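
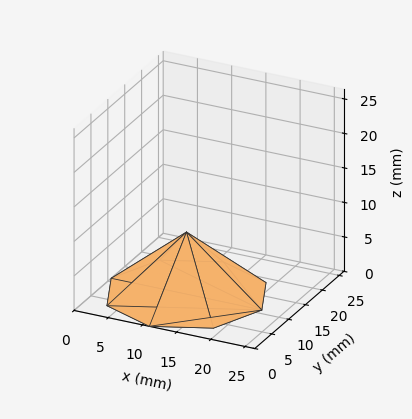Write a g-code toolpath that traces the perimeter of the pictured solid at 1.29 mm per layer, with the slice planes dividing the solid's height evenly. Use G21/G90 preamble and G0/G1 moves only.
Reading the render: the shape is a regular 8-sided pyramid, base circumscribed radius ≈ 11 mm, apex at z ≈ 9 mm (dimensions read to the nearest mm from the axis ticks). For the g-code, the solid's height is divided into equal slices at the stated Δz and each level perimeter traced with G1 moves after a G0 lift.

; perimeter-only toolpath
G21 ; units = mm
G90 ; absolute positioning
G28 ; home
; layer 1
G0 Z1.29
G0 X20.43 Y11.00
G1 X17.67 Y17.67
G1 X11.00 Y20.43
G1 X4.33 Y17.67
G1 X1.57 Y11.00
G1 X4.33 Y4.33
G1 X11.00 Y1.57
G1 X17.67 Y4.33
G1 X20.43 Y11.00
; layer 2
G0 Z2.57
G0 X18.86 Y11.00
G1 X16.56 Y16.56
G1 X11.00 Y18.86
G1 X5.44 Y16.56
G1 X3.14 Y11.00
G1 X5.44 Y5.44
G1 X11.00 Y3.14
G1 X16.56 Y5.44
G1 X18.86 Y11.00
; layer 3
G0 Z3.86
G0 X17.29 Y11.00
G1 X15.45 Y15.45
G1 X11.00 Y17.29
G1 X6.55 Y15.45
G1 X4.71 Y11.00
G1 X6.55 Y6.55
G1 X11.00 Y4.71
G1 X15.45 Y6.55
G1 X17.29 Y11.00
; layer 4
G0 Z5.14
G0 X15.71 Y11.00
G1 X14.33 Y14.33
G1 X11.00 Y15.71
G1 X7.67 Y14.33
G1 X6.29 Y11.00
G1 X7.67 Y7.67
G1 X11.00 Y6.29
G1 X14.33 Y7.67
G1 X15.71 Y11.00
; layer 5
G0 Z6.43
G0 X14.14 Y11.00
G1 X13.22 Y13.22
G1 X11.00 Y14.14
G1 X8.78 Y13.22
G1 X7.86 Y11.00
G1 X8.78 Y8.78
G1 X11.00 Y7.86
G1 X13.22 Y8.78
G1 X14.14 Y11.00
; layer 6
G0 Z7.71
G0 X12.57 Y11.00
G1 X12.11 Y12.11
G1 X11.00 Y12.57
G1 X9.89 Y12.11
G1 X9.43 Y11.00
G1 X9.89 Y9.89
G1 X11.00 Y9.43
G1 X12.11 Y9.89
G1 X12.57 Y11.00
M2 ; end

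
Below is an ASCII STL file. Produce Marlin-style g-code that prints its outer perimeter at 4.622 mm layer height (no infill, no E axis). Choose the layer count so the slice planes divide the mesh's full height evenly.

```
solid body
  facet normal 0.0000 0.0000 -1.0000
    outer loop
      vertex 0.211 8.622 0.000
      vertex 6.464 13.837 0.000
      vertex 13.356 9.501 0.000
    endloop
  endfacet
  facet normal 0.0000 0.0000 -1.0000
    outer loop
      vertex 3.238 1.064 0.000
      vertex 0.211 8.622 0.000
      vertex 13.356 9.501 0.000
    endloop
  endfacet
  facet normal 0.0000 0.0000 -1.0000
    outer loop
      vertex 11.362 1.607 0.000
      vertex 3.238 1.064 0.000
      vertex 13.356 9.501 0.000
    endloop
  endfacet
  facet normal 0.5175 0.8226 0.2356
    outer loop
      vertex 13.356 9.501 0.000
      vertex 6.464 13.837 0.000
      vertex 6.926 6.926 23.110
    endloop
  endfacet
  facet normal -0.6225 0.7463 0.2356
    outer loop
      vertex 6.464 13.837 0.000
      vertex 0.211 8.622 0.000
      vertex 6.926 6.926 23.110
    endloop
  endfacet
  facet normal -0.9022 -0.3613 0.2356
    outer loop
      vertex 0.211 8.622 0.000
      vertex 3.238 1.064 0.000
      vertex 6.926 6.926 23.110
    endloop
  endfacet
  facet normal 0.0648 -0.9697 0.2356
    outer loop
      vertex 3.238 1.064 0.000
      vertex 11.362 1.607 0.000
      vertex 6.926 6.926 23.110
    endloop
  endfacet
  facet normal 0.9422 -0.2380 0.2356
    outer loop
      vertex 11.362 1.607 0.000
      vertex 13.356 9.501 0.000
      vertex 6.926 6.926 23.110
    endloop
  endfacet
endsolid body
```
; perimeter-only toolpath
G21 ; units = mm
G90 ; absolute positioning
G28 ; home
; layer 1
G0 Z4.622
G0 X12.070 Y8.986
G1 X6.556 Y12.455
G1 X1.554 Y8.283
G1 X3.976 Y2.236
G1 X10.475 Y2.671
G1 X12.070 Y8.986
; layer 2
G0 Z9.244
G0 X10.784 Y8.471
G1 X6.649 Y11.073
G1 X2.897 Y7.944
G1 X4.713 Y3.409
G1 X9.588 Y3.735
G1 X10.784 Y8.471
; layer 3
G0 Z13.866
G0 X9.498 Y7.956
G1 X6.741 Y9.690
G1 X4.240 Y7.604
G1 X5.451 Y4.581
G1 X8.700 Y4.798
G1 X9.498 Y7.956
; layer 4
G0 Z18.488
G0 X8.212 Y7.441
G1 X6.834 Y8.308
G1 X5.583 Y7.265
G1 X6.188 Y5.754
G1 X7.813 Y5.862
G1 X8.212 Y7.441
M2 ; end

The solid is a regular 5-sided pyramid, base circumscribed radius ≈ 6.93 mm, apex at z ≈ 23.1 mm. Slicing at Δz = 4.622 mm — 5 equal slices spanning the solid's height, so layer i sits at z = i·h/5 — gives 4 non-empty perimeters. Each is a 5-segment closed polygon; G0 lifts to the layer z and rapids to the start vertex, then G1 traces the edges. The cross-section shrinks linearly with z (the slice at the apex is degenerate and omitted).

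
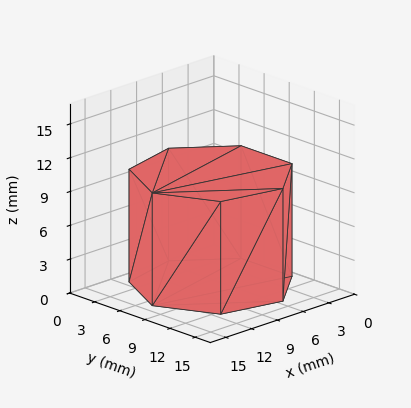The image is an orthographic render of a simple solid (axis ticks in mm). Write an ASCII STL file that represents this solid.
Reading the render: the shape is a regular 7-sided prism (a cylinder approximated with 7 flat sides), circumscribed radius ≈ 7 mm, height ≈ 10 mm (dimensions read to the nearest mm from the axis ticks). For the STL, each face is triangulated and given an outward normal.

solid part
  facet normal 0.0000 0.0000 -1.0000
    outer loop
      vertex 5.442 13.824 0.000
      vertex 11.364 12.473 0.000
      vertex 14.000 7.000 0.000
    endloop
  endfacet
  facet normal 0.0000 0.0000 -1.0000
    outer loop
      vertex 0.693 10.037 0.000
      vertex 5.442 13.824 0.000
      vertex 14.000 7.000 0.000
    endloop
  endfacet
  facet normal 0.0000 0.0000 -1.0000
    outer loop
      vertex 0.693 3.963 0.000
      vertex 0.693 10.037 0.000
      vertex 14.000 7.000 0.000
    endloop
  endfacet
  facet normal 0.0000 0.0000 -1.0000
    outer loop
      vertex 5.442 0.176 0.000
      vertex 0.693 3.963 0.000
      vertex 14.000 7.000 0.000
    endloop
  endfacet
  facet normal 0.0000 0.0000 -1.0000
    outer loop
      vertex 11.364 1.527 0.000
      vertex 5.442 0.176 0.000
      vertex 14.000 7.000 0.000
    endloop
  endfacet
  facet normal 0.0000 0.0000 1.0000
    outer loop
      vertex 14.000 7.000 10.000
      vertex 11.364 12.473 10.000
      vertex 5.442 13.824 10.000
    endloop
  endfacet
  facet normal 0.0000 0.0000 1.0000
    outer loop
      vertex 14.000 7.000 10.000
      vertex 5.442 13.824 10.000
      vertex 0.693 10.037 10.000
    endloop
  endfacet
  facet normal 0.0000 0.0000 1.0000
    outer loop
      vertex 14.000 7.000 10.000
      vertex 0.693 10.037 10.000
      vertex 0.693 3.963 10.000
    endloop
  endfacet
  facet normal 0.0000 0.0000 1.0000
    outer loop
      vertex 14.000 7.000 10.000
      vertex 0.693 3.963 10.000
      vertex 5.442 0.176 10.000
    endloop
  endfacet
  facet normal 0.0000 0.0000 1.0000
    outer loop
      vertex 14.000 7.000 10.000
      vertex 5.442 0.176 10.000
      vertex 11.364 1.527 10.000
    endloop
  endfacet
  facet normal 0.9009 0.4339 0.0000
    outer loop
      vertex 14.000 7.000 0.000
      vertex 11.364 12.473 0.000
      vertex 11.364 12.473 10.000
    endloop
  endfacet
  facet normal 0.9009 0.4339 0.0000
    outer loop
      vertex 14.000 7.000 0.000
      vertex 11.364 12.473 10.000
      vertex 14.000 7.000 10.000
    endloop
  endfacet
  facet normal 0.2224 0.9750 0.0000
    outer loop
      vertex 11.364 12.473 0.000
      vertex 5.442 13.824 0.000
      vertex 5.442 13.824 10.000
    endloop
  endfacet
  facet normal 0.2224 0.9750 0.0000
    outer loop
      vertex 11.364 12.473 0.000
      vertex 5.442 13.824 10.000
      vertex 11.364 12.473 10.000
    endloop
  endfacet
  facet normal -0.6235 0.7818 0.0000
    outer loop
      vertex 5.442 13.824 0.000
      vertex 0.693 10.037 0.000
      vertex 0.693 10.037 10.000
    endloop
  endfacet
  facet normal -0.6235 0.7818 0.0000
    outer loop
      vertex 5.442 13.824 0.000
      vertex 0.693 10.037 10.000
      vertex 5.442 13.824 10.000
    endloop
  endfacet
  facet normal -1.0000 0.0000 0.0000
    outer loop
      vertex 0.693 10.037 0.000
      vertex 0.693 3.963 0.000
      vertex 0.693 3.963 10.000
    endloop
  endfacet
  facet normal -1.0000 0.0000 0.0000
    outer loop
      vertex 0.693 10.037 0.000
      vertex 0.693 3.963 10.000
      vertex 0.693 10.037 10.000
    endloop
  endfacet
  facet normal -0.6235 -0.7818 0.0000
    outer loop
      vertex 0.693 3.963 0.000
      vertex 5.442 0.176 0.000
      vertex 5.442 0.176 10.000
    endloop
  endfacet
  facet normal -0.6235 -0.7818 0.0000
    outer loop
      vertex 0.693 3.963 0.000
      vertex 5.442 0.176 10.000
      vertex 0.693 3.963 10.000
    endloop
  endfacet
  facet normal 0.2224 -0.9750 0.0000
    outer loop
      vertex 5.442 0.176 0.000
      vertex 11.364 1.527 0.000
      vertex 11.364 1.527 10.000
    endloop
  endfacet
  facet normal 0.2224 -0.9750 0.0000
    outer loop
      vertex 5.442 0.176 0.000
      vertex 11.364 1.527 10.000
      vertex 5.442 0.176 10.000
    endloop
  endfacet
  facet normal 0.9009 -0.4339 0.0000
    outer loop
      vertex 11.364 1.527 0.000
      vertex 14.000 7.000 0.000
      vertex 14.000 7.000 10.000
    endloop
  endfacet
  facet normal 0.9009 -0.4339 0.0000
    outer loop
      vertex 11.364 1.527 0.000
      vertex 14.000 7.000 10.000
      vertex 11.364 1.527 10.000
    endloop
  endfacet
endsolid part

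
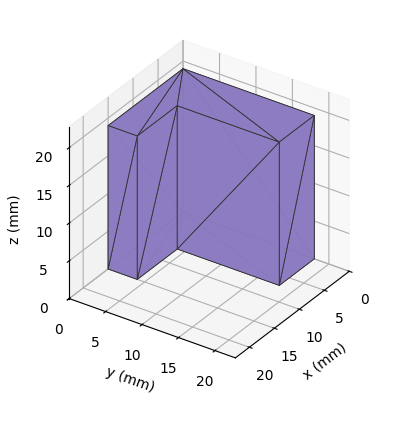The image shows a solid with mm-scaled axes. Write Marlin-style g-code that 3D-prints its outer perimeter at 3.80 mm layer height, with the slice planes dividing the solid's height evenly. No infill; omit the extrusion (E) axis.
Reading the render: the shape is an L-shaped prism: outer 15 × 18 mm, arm thicknesses ≈ 4 mm (horizontal) and 7 mm (vertical), extruded 19 mm in z (dimensions read to the nearest mm from the axis ticks). For the g-code, the solid's height is divided into equal slices at the stated Δz and each level perimeter traced with G1 moves after a G0 lift.

; perimeter-only toolpath
G21 ; units = mm
G90 ; absolute positioning
G28 ; home
; layer 1
G0 Z3.80
G0 X0.00 Y0.00
G1 X15.00 Y0.00
G1 X15.00 Y4.00
G1 X7.00 Y4.00
G1 X7.00 Y18.00
G1 X0.00 Y18.00
G1 X0.00 Y0.00
; layer 2
G0 Z7.60
G0 X0.00 Y0.00
G1 X15.00 Y0.00
G1 X15.00 Y4.00
G1 X7.00 Y4.00
G1 X7.00 Y18.00
G1 X0.00 Y18.00
G1 X0.00 Y0.00
; layer 3
G0 Z11.40
G0 X0.00 Y0.00
G1 X15.00 Y0.00
G1 X15.00 Y4.00
G1 X7.00 Y4.00
G1 X7.00 Y18.00
G1 X0.00 Y18.00
G1 X0.00 Y0.00
; layer 4
G0 Z15.20
G0 X0.00 Y0.00
G1 X15.00 Y0.00
G1 X15.00 Y4.00
G1 X7.00 Y4.00
G1 X7.00 Y18.00
G1 X0.00 Y18.00
G1 X0.00 Y0.00
; layer 5
G0 Z19.00
G0 X0.00 Y0.00
G1 X15.00 Y0.00
G1 X15.00 Y4.00
G1 X7.00 Y4.00
G1 X7.00 Y18.00
G1 X0.00 Y18.00
G1 X0.00 Y0.00
M2 ; end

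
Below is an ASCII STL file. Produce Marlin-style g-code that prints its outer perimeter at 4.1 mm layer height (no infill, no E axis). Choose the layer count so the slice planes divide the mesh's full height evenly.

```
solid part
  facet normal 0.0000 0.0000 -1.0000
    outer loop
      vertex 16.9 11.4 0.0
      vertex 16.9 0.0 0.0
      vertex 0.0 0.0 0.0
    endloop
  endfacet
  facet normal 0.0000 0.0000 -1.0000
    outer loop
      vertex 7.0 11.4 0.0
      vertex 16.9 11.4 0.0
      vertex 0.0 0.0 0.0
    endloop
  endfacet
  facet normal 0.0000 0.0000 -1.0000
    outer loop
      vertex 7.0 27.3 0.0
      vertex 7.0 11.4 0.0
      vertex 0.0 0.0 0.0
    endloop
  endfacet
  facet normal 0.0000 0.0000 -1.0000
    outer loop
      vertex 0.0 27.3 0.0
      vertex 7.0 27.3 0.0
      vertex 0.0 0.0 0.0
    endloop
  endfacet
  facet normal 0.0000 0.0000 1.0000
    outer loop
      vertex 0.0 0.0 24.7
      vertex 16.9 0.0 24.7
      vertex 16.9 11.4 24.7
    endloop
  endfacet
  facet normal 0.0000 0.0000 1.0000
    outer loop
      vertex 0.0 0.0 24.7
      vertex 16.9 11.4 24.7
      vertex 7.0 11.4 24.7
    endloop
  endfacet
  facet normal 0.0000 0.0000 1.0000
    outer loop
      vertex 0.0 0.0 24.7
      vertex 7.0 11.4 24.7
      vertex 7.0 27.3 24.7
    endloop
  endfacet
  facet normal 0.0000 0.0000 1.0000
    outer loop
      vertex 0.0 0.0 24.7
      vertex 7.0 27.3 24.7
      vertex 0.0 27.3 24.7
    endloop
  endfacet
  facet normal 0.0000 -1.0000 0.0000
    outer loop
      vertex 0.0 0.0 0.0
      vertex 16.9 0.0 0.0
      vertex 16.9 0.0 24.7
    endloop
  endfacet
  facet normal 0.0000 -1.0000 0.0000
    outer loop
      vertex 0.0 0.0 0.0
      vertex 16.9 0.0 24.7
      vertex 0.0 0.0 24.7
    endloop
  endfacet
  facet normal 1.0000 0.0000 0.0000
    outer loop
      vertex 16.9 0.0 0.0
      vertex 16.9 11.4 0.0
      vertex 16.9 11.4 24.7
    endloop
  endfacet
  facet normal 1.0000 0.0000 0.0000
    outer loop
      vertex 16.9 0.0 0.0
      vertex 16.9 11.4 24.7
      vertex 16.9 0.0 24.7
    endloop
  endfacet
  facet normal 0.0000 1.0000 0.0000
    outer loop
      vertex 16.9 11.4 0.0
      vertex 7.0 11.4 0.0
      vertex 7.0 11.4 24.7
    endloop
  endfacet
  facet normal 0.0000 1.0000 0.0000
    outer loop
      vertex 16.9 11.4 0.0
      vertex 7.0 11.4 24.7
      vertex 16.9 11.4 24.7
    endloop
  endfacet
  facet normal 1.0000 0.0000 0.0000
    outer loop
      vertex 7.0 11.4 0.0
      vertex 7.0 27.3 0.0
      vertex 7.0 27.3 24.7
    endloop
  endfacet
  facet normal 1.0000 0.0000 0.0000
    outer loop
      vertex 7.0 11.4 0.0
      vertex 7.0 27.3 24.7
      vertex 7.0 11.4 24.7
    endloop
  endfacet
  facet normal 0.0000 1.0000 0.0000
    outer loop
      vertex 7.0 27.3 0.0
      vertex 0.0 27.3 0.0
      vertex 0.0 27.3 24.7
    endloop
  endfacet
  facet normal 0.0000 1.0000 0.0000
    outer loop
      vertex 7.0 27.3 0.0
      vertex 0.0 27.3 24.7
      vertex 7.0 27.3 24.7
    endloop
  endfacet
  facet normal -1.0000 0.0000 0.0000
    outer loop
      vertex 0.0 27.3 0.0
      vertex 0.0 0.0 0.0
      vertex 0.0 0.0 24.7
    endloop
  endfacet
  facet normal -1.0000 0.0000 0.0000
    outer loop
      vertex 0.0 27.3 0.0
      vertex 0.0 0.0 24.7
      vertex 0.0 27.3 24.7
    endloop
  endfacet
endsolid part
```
; perimeter-only toolpath
G21 ; units = mm
G90 ; absolute positioning
G28 ; home
; layer 1
G0 Z4.1
G0 X0.0 Y0.0
G1 X16.9 Y0.0
G1 X16.9 Y11.4
G1 X7.0 Y11.4
G1 X7.0 Y27.3
G1 X0.0 Y27.3
G1 X0.0 Y0.0
; layer 2
G0 Z8.2
G0 X0.0 Y0.0
G1 X16.9 Y0.0
G1 X16.9 Y11.4
G1 X7.0 Y11.4
G1 X7.0 Y27.3
G1 X0.0 Y27.3
G1 X0.0 Y0.0
; layer 3
G0 Z12.3
G0 X0.0 Y0.0
G1 X16.9 Y0.0
G1 X16.9 Y11.4
G1 X7.0 Y11.4
G1 X7.0 Y27.3
G1 X0.0 Y27.3
G1 X0.0 Y0.0
; layer 4
G0 Z16.5
G0 X0.0 Y0.0
G1 X16.9 Y0.0
G1 X16.9 Y11.4
G1 X7.0 Y11.4
G1 X7.0 Y27.3
G1 X0.0 Y27.3
G1 X0.0 Y0.0
; layer 5
G0 Z20.6
G0 X0.0 Y0.0
G1 X16.9 Y0.0
G1 X16.9 Y11.4
G1 X7.0 Y11.4
G1 X7.0 Y27.3
G1 X0.0 Y27.3
G1 X0.0 Y0.0
; layer 6
G0 Z24.7
G0 X0.0 Y0.0
G1 X16.9 Y0.0
G1 X16.9 Y11.4
G1 X7.0 Y11.4
G1 X7.0 Y27.3
G1 X0.0 Y27.3
G1 X0.0 Y0.0
M2 ; end

The solid is an L-shaped prism: outer 16.9 × 27.3 mm, arm thicknesses ≈ 11.4 mm (horizontal) and 7 mm (vertical), extruded 24.7 mm in z. Slicing at Δz = 4.1 mm — 6 equal slices spanning the solid's height, so layer i sits at z = i·h/6 — gives 6 non-empty perimeters. Each is a 6-segment closed polygon; G0 lifts to the layer z and rapids to the start vertex, then G1 traces the edges.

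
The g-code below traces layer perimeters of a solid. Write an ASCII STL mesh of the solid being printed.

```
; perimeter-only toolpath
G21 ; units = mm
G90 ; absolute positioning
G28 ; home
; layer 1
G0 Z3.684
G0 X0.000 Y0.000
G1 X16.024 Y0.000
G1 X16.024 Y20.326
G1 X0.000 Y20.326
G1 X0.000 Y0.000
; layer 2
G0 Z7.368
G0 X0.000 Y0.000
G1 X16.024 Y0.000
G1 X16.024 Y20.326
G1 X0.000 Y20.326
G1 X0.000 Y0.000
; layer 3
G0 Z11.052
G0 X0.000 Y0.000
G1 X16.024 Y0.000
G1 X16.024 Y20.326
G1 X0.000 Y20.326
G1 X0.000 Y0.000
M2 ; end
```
solid part
  facet normal 0.0000 0.0000 -1.0000
    outer loop
      vertex 16.024 20.326 0.000
      vertex 16.024 0.000 0.000
      vertex 0.000 0.000 0.000
    endloop
  endfacet
  facet normal 0.0000 0.0000 -1.0000
    outer loop
      vertex 0.000 20.326 0.000
      vertex 16.024 20.326 0.000
      vertex 0.000 0.000 0.000
    endloop
  endfacet
  facet normal 0.0000 0.0000 1.0000
    outer loop
      vertex 0.000 0.000 11.052
      vertex 16.024 0.000 11.052
      vertex 16.024 20.326 11.052
    endloop
  endfacet
  facet normal 0.0000 0.0000 1.0000
    outer loop
      vertex 0.000 0.000 11.052
      vertex 16.024 20.326 11.052
      vertex 0.000 20.326 11.052
    endloop
  endfacet
  facet normal 0.0000 -1.0000 0.0000
    outer loop
      vertex 0.000 0.000 0.000
      vertex 16.024 0.000 0.000
      vertex 16.024 0.000 11.052
    endloop
  endfacet
  facet normal 0.0000 -1.0000 0.0000
    outer loop
      vertex 0.000 0.000 0.000
      vertex 16.024 0.000 11.052
      vertex 0.000 0.000 11.052
    endloop
  endfacet
  facet normal 0.0000 1.0000 0.0000
    outer loop
      vertex 16.024 20.326 11.052
      vertex 16.024 20.326 0.000
      vertex 0.000 20.326 0.000
    endloop
  endfacet
  facet normal 0.0000 1.0000 0.0000
    outer loop
      vertex 0.000 20.326 11.052
      vertex 16.024 20.326 11.052
      vertex 0.000 20.326 0.000
    endloop
  endfacet
  facet normal -1.0000 0.0000 0.0000
    outer loop
      vertex 0.000 20.326 11.052
      vertex 0.000 20.326 0.000
      vertex 0.000 0.000 0.000
    endloop
  endfacet
  facet normal -1.0000 0.0000 0.0000
    outer loop
      vertex 0.000 0.000 11.052
      vertex 0.000 20.326 11.052
      vertex 0.000 0.000 0.000
    endloop
  endfacet
  facet normal 1.0000 0.0000 0.0000
    outer loop
      vertex 16.024 0.000 0.000
      vertex 16.024 20.326 0.000
      vertex 16.024 20.326 11.052
    endloop
  endfacet
  facet normal 1.0000 0.0000 0.0000
    outer loop
      vertex 16.024 0.000 0.000
      vertex 16.024 20.326 11.052
      vertex 16.024 0.000 11.052
    endloop
  endfacet
endsolid part

The G0 Z moves step by Δz≈3.684 mm. Every layer's G1 loop is the same polygon, so the solid is a straight extrusion of it from z=0 to z≈11.1. Closing with flat bottom and top caps and triangulating gives 12 facets — a rectangular box, roughly 16 × 20.3 mm footprint and 11.1 mm tall.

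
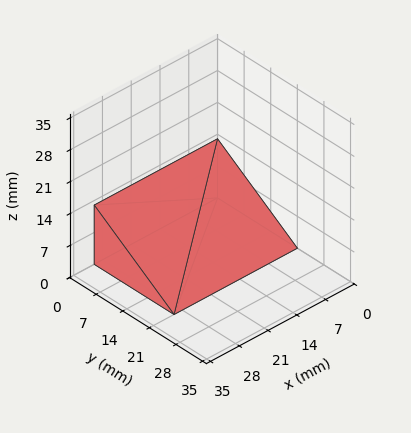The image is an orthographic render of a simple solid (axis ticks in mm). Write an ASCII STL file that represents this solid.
Reading the render: the shape is a wedge (ramp): 30 × 21 mm base, rising to 13 mm along the y=0 edge and sloping linearly to z=0 at y=21 (dimensions read to the nearest mm from the axis ticks). For the STL, each face is triangulated and given an outward normal.

solid part
  facet normal 0.0000 0.0000 -1.0000
    outer loop
      vertex 30.00 21.00 0.00
      vertex 30.00 0.00 0.00
      vertex 0.00 0.00 0.00
    endloop
  endfacet
  facet normal 0.0000 0.0000 -1.0000
    outer loop
      vertex 0.00 21.00 0.00
      vertex 30.00 21.00 0.00
      vertex 0.00 0.00 0.00
    endloop
  endfacet
  facet normal 0.0000 -1.0000 0.0000
    outer loop
      vertex 0.00 0.00 0.00
      vertex 30.00 0.00 0.00
      vertex 30.00 0.00 13.00
    endloop
  endfacet
  facet normal 0.0000 -1.0000 0.0000
    outer loop
      vertex 0.00 0.00 0.00
      vertex 30.00 0.00 13.00
      vertex 0.00 0.00 13.00
    endloop
  endfacet
  facet normal 0.0000 0.5264 0.8503
    outer loop
      vertex 0.00 0.00 13.00
      vertex 30.00 0.00 13.00
      vertex 30.00 21.00 0.00
    endloop
  endfacet
  facet normal 0.0000 0.5264 0.8503
    outer loop
      vertex 0.00 0.00 13.00
      vertex 30.00 21.00 0.00
      vertex 0.00 21.00 0.00
    endloop
  endfacet
  facet normal -1.0000 0.0000 0.0000
    outer loop
      vertex 0.00 0.00 13.00
      vertex 0.00 21.00 0.00
      vertex 0.00 0.00 0.00
    endloop
  endfacet
  facet normal 1.0000 0.0000 0.0000
    outer loop
      vertex 30.00 0.00 0.00
      vertex 30.00 21.00 0.00
      vertex 30.00 0.00 13.00
    endloop
  endfacet
endsolid part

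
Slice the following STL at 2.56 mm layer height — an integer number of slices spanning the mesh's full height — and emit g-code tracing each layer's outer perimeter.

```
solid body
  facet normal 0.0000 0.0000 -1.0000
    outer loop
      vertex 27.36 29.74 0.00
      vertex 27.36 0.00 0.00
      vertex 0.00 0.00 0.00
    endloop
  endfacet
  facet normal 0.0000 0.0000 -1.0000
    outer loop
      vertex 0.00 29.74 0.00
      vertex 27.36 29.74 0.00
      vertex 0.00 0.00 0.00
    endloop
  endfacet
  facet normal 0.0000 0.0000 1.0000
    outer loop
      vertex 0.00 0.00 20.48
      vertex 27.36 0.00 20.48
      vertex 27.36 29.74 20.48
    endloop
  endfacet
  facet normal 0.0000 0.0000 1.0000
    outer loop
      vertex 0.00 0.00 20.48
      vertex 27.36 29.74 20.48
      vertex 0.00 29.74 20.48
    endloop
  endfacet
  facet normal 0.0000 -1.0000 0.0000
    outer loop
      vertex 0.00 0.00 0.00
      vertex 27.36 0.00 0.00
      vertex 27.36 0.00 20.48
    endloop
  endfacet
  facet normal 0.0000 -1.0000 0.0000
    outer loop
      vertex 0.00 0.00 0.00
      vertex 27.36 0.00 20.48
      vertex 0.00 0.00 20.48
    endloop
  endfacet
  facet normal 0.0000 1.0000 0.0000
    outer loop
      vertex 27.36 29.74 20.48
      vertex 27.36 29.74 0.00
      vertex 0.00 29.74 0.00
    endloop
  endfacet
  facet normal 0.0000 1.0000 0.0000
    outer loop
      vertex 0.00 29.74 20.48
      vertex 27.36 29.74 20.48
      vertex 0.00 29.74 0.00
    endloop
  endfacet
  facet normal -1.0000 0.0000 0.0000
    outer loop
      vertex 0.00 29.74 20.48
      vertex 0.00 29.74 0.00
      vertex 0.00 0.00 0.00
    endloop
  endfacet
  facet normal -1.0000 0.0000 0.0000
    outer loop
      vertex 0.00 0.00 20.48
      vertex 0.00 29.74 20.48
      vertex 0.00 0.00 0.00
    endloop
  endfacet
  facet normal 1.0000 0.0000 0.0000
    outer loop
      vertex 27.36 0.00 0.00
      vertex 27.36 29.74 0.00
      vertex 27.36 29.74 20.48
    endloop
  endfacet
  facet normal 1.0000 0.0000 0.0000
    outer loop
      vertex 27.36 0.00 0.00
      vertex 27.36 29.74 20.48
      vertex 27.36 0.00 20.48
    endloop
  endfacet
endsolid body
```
; perimeter-only toolpath
G21 ; units = mm
G90 ; absolute positioning
G28 ; home
; layer 1
G0 Z2.56
G0 X0.00 Y0.00
G1 X27.36 Y0.00
G1 X27.36 Y29.74
G1 X0.00 Y29.74
G1 X0.00 Y0.00
; layer 2
G0 Z5.12
G0 X0.00 Y0.00
G1 X27.36 Y0.00
G1 X27.36 Y29.74
G1 X0.00 Y29.74
G1 X0.00 Y0.00
; layer 3
G0 Z7.68
G0 X0.00 Y0.00
G1 X27.36 Y0.00
G1 X27.36 Y29.74
G1 X0.00 Y29.74
G1 X0.00 Y0.00
; layer 4
G0 Z10.24
G0 X0.00 Y0.00
G1 X27.36 Y0.00
G1 X27.36 Y29.74
G1 X0.00 Y29.74
G1 X0.00 Y0.00
; layer 5
G0 Z12.80
G0 X0.00 Y0.00
G1 X27.36 Y0.00
G1 X27.36 Y29.74
G1 X0.00 Y29.74
G1 X0.00 Y0.00
; layer 6
G0 Z15.36
G0 X0.00 Y0.00
G1 X27.36 Y0.00
G1 X27.36 Y29.74
G1 X0.00 Y29.74
G1 X0.00 Y0.00
; layer 7
G0 Z17.92
G0 X0.00 Y0.00
G1 X27.36 Y0.00
G1 X27.36 Y29.74
G1 X0.00 Y29.74
G1 X0.00 Y0.00
; layer 8
G0 Z20.48
G0 X0.00 Y0.00
G1 X27.36 Y0.00
G1 X27.36 Y29.74
G1 X0.00 Y29.74
G1 X0.00 Y0.00
M2 ; end

The solid is a rectangular box, roughly 27.4 × 29.7 mm footprint and 20.5 mm tall. Slicing at Δz = 2.56 mm — 8 equal slices spanning the solid's height, so layer i sits at z = i·h/8 — gives 8 non-empty perimeters. Each is a 4-segment closed polygon; G0 lifts to the layer z and rapids to the start vertex, then G1 traces the edges.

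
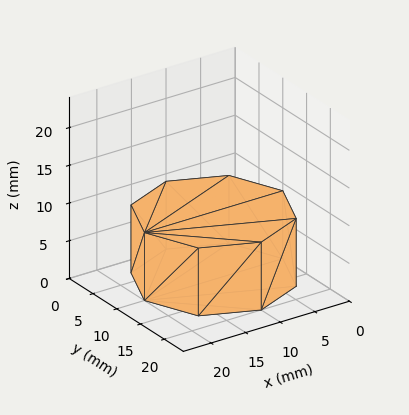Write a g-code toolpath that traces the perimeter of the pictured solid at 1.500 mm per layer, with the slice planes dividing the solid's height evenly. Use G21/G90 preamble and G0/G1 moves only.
Reading the render: the shape is a regular 8-sided prism (a cylinder approximated with 8 flat sides), circumscribed radius ≈ 10 mm, height ≈ 9 mm (dimensions read to the nearest mm from the axis ticks). For the g-code, the solid's height is divided into equal slices at the stated Δz and each level perimeter traced with G1 moves after a G0 lift.

; perimeter-only toolpath
G21 ; units = mm
G90 ; absolute positioning
G28 ; home
; layer 1
G0 Z1.500
G0 X20.000 Y10.000
G1 X17.071 Y17.071
G1 X10.000 Y20.000
G1 X2.929 Y17.071
G1 X0.000 Y10.000
G1 X2.929 Y2.929
G1 X10.000 Y0.000
G1 X17.071 Y2.929
G1 X20.000 Y10.000
; layer 2
G0 Z3.000
G0 X20.000 Y10.000
G1 X17.071 Y17.071
G1 X10.000 Y20.000
G1 X2.929 Y17.071
G1 X0.000 Y10.000
G1 X2.929 Y2.929
G1 X10.000 Y0.000
G1 X17.071 Y2.929
G1 X20.000 Y10.000
; layer 3
G0 Z4.500
G0 X20.000 Y10.000
G1 X17.071 Y17.071
G1 X10.000 Y20.000
G1 X2.929 Y17.071
G1 X0.000 Y10.000
G1 X2.929 Y2.929
G1 X10.000 Y0.000
G1 X17.071 Y2.929
G1 X20.000 Y10.000
; layer 4
G0 Z6.000
G0 X20.000 Y10.000
G1 X17.071 Y17.071
G1 X10.000 Y20.000
G1 X2.929 Y17.071
G1 X0.000 Y10.000
G1 X2.929 Y2.929
G1 X10.000 Y0.000
G1 X17.071 Y2.929
G1 X20.000 Y10.000
; layer 5
G0 Z7.500
G0 X20.000 Y10.000
G1 X17.071 Y17.071
G1 X10.000 Y20.000
G1 X2.929 Y17.071
G1 X0.000 Y10.000
G1 X2.929 Y2.929
G1 X10.000 Y0.000
G1 X17.071 Y2.929
G1 X20.000 Y10.000
; layer 6
G0 Z9.000
G0 X20.000 Y10.000
G1 X17.071 Y17.071
G1 X10.000 Y20.000
G1 X2.929 Y17.071
G1 X0.000 Y10.000
G1 X2.929 Y2.929
G1 X10.000 Y0.000
G1 X17.071 Y2.929
G1 X20.000 Y10.000
M2 ; end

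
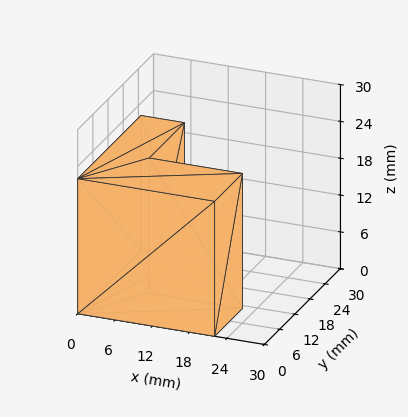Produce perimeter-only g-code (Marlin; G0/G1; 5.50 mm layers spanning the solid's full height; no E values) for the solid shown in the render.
Reading the render: the shape is an L-shaped prism: outer 22 × 25 mm, arm thicknesses ≈ 11 mm (horizontal) and 7 mm (vertical), extruded 22 mm in z (dimensions read to the nearest mm from the axis ticks). For the g-code, the solid's height is divided into equal slices at the stated Δz and each level perimeter traced with G1 moves after a G0 lift.

; perimeter-only toolpath
G21 ; units = mm
G90 ; absolute positioning
G28 ; home
; layer 1
G0 Z5.50
G0 X0.00 Y0.00
G1 X22.00 Y0.00
G1 X22.00 Y11.00
G1 X7.00 Y11.00
G1 X7.00 Y25.00
G1 X0.00 Y25.00
G1 X0.00 Y0.00
; layer 2
G0 Z11.00
G0 X0.00 Y0.00
G1 X22.00 Y0.00
G1 X22.00 Y11.00
G1 X7.00 Y11.00
G1 X7.00 Y25.00
G1 X0.00 Y25.00
G1 X0.00 Y0.00
; layer 3
G0 Z16.50
G0 X0.00 Y0.00
G1 X22.00 Y0.00
G1 X22.00 Y11.00
G1 X7.00 Y11.00
G1 X7.00 Y25.00
G1 X0.00 Y25.00
G1 X0.00 Y0.00
; layer 4
G0 Z22.00
G0 X0.00 Y0.00
G1 X22.00 Y0.00
G1 X22.00 Y11.00
G1 X7.00 Y11.00
G1 X7.00 Y25.00
G1 X0.00 Y25.00
G1 X0.00 Y0.00
M2 ; end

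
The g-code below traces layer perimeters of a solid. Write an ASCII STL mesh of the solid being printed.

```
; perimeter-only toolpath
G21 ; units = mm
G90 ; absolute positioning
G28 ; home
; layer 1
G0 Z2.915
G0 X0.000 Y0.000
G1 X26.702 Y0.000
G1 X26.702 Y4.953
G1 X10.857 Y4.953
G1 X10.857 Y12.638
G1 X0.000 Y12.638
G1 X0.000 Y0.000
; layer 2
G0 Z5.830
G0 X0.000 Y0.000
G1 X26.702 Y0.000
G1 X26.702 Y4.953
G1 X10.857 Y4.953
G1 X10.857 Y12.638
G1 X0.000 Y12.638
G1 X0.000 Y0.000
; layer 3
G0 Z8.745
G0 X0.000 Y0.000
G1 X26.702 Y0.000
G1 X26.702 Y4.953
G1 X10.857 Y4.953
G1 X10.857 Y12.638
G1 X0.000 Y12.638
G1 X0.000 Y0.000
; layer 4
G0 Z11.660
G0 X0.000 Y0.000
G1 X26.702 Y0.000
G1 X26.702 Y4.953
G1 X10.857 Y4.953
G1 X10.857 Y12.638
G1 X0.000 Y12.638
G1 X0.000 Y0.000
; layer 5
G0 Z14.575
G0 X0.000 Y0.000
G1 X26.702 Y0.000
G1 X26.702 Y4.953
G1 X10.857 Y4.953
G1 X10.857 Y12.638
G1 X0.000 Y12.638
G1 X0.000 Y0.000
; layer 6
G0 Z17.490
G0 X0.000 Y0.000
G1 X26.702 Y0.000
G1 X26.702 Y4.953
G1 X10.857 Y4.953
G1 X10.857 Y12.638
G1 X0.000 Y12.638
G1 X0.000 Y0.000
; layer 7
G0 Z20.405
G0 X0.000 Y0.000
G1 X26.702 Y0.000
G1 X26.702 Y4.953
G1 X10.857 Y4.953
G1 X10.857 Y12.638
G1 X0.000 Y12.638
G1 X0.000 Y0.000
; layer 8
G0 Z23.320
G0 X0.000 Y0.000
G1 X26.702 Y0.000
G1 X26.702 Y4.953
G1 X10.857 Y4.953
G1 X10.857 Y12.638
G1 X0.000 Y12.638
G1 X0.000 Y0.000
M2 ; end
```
solid part
  facet normal 0.0000 0.0000 -1.0000
    outer loop
      vertex 26.702 4.953 0.000
      vertex 26.702 0.000 0.000
      vertex 0.000 0.000 0.000
    endloop
  endfacet
  facet normal 0.0000 0.0000 -1.0000
    outer loop
      vertex 10.857 4.953 0.000
      vertex 26.702 4.953 0.000
      vertex 0.000 0.000 0.000
    endloop
  endfacet
  facet normal 0.0000 0.0000 -1.0000
    outer loop
      vertex 10.857 12.638 0.000
      vertex 10.857 4.953 0.000
      vertex 0.000 0.000 0.000
    endloop
  endfacet
  facet normal 0.0000 0.0000 -1.0000
    outer loop
      vertex 0.000 12.638 0.000
      vertex 10.857 12.638 0.000
      vertex 0.000 0.000 0.000
    endloop
  endfacet
  facet normal 0.0000 0.0000 1.0000
    outer loop
      vertex 0.000 0.000 23.320
      vertex 26.702 0.000 23.320
      vertex 26.702 4.953 23.320
    endloop
  endfacet
  facet normal 0.0000 0.0000 1.0000
    outer loop
      vertex 0.000 0.000 23.320
      vertex 26.702 4.953 23.320
      vertex 10.857 4.953 23.320
    endloop
  endfacet
  facet normal 0.0000 0.0000 1.0000
    outer loop
      vertex 0.000 0.000 23.320
      vertex 10.857 4.953 23.320
      vertex 10.857 12.638 23.320
    endloop
  endfacet
  facet normal 0.0000 0.0000 1.0000
    outer loop
      vertex 0.000 0.000 23.320
      vertex 10.857 12.638 23.320
      vertex 0.000 12.638 23.320
    endloop
  endfacet
  facet normal 0.0000 -1.0000 0.0000
    outer loop
      vertex 0.000 0.000 0.000
      vertex 26.702 0.000 0.000
      vertex 26.702 0.000 23.320
    endloop
  endfacet
  facet normal 0.0000 -1.0000 0.0000
    outer loop
      vertex 0.000 0.000 0.000
      vertex 26.702 0.000 23.320
      vertex 0.000 0.000 23.320
    endloop
  endfacet
  facet normal 1.0000 0.0000 0.0000
    outer loop
      vertex 26.702 0.000 0.000
      vertex 26.702 4.953 0.000
      vertex 26.702 4.953 23.320
    endloop
  endfacet
  facet normal 1.0000 0.0000 0.0000
    outer loop
      vertex 26.702 0.000 0.000
      vertex 26.702 4.953 23.320
      vertex 26.702 0.000 23.320
    endloop
  endfacet
  facet normal 0.0000 1.0000 0.0000
    outer loop
      vertex 26.702 4.953 0.000
      vertex 10.857 4.953 0.000
      vertex 10.857 4.953 23.320
    endloop
  endfacet
  facet normal 0.0000 1.0000 0.0000
    outer loop
      vertex 26.702 4.953 0.000
      vertex 10.857 4.953 23.320
      vertex 26.702 4.953 23.320
    endloop
  endfacet
  facet normal 1.0000 0.0000 0.0000
    outer loop
      vertex 10.857 4.953 0.000
      vertex 10.857 12.638 0.000
      vertex 10.857 12.638 23.320
    endloop
  endfacet
  facet normal 1.0000 0.0000 0.0000
    outer loop
      vertex 10.857 4.953 0.000
      vertex 10.857 12.638 23.320
      vertex 10.857 4.953 23.320
    endloop
  endfacet
  facet normal 0.0000 1.0000 0.0000
    outer loop
      vertex 10.857 12.638 0.000
      vertex 0.000 12.638 0.000
      vertex 0.000 12.638 23.320
    endloop
  endfacet
  facet normal 0.0000 1.0000 0.0000
    outer loop
      vertex 10.857 12.638 0.000
      vertex 0.000 12.638 23.320
      vertex 10.857 12.638 23.320
    endloop
  endfacet
  facet normal -1.0000 0.0000 0.0000
    outer loop
      vertex 0.000 12.638 0.000
      vertex 0.000 0.000 0.000
      vertex 0.000 0.000 23.320
    endloop
  endfacet
  facet normal -1.0000 0.0000 0.0000
    outer loop
      vertex 0.000 12.638 0.000
      vertex 0.000 0.000 23.320
      vertex 0.000 12.638 23.320
    endloop
  endfacet
endsolid part

The G0 Z moves step by Δz≈2.915 mm. Every layer's G1 loop is the same polygon, so the solid is a straight extrusion of it from z=0 to z≈23.3. Closing with flat bottom and top caps and triangulating gives 20 facets — an L-shaped prism: outer 26.7 × 12.6 mm, arm thicknesses ≈ 4.95 mm (horizontal) and 10.9 mm (vertical), extruded 23.3 mm in z.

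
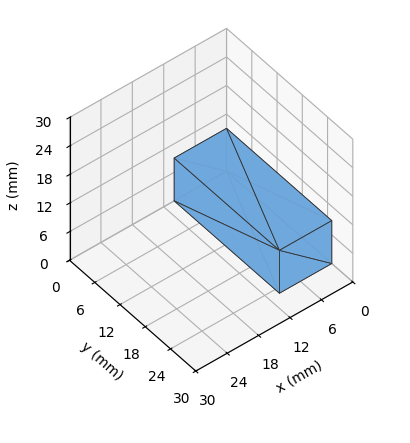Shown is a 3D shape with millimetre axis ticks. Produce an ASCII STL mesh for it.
Reading the render: the shape is a rectangular box, roughly 10 × 25 mm footprint and 9 mm tall (dimensions read to the nearest mm from the axis ticks). For the STL, each face is triangulated and given an outward normal.

solid part
  facet normal 0.0000 0.0000 -1.0000
    outer loop
      vertex 10.000 25.000 0.000
      vertex 10.000 0.000 0.000
      vertex 0.000 0.000 0.000
    endloop
  endfacet
  facet normal 0.0000 0.0000 -1.0000
    outer loop
      vertex 0.000 25.000 0.000
      vertex 10.000 25.000 0.000
      vertex 0.000 0.000 0.000
    endloop
  endfacet
  facet normal 0.0000 0.0000 1.0000
    outer loop
      vertex 0.000 0.000 9.000
      vertex 10.000 0.000 9.000
      vertex 10.000 25.000 9.000
    endloop
  endfacet
  facet normal 0.0000 0.0000 1.0000
    outer loop
      vertex 0.000 0.000 9.000
      vertex 10.000 25.000 9.000
      vertex 0.000 25.000 9.000
    endloop
  endfacet
  facet normal 0.0000 -1.0000 0.0000
    outer loop
      vertex 0.000 0.000 0.000
      vertex 10.000 0.000 0.000
      vertex 10.000 0.000 9.000
    endloop
  endfacet
  facet normal 0.0000 -1.0000 0.0000
    outer loop
      vertex 0.000 0.000 0.000
      vertex 10.000 0.000 9.000
      vertex 0.000 0.000 9.000
    endloop
  endfacet
  facet normal 0.0000 1.0000 0.0000
    outer loop
      vertex 10.000 25.000 9.000
      vertex 10.000 25.000 0.000
      vertex 0.000 25.000 0.000
    endloop
  endfacet
  facet normal 0.0000 1.0000 0.0000
    outer loop
      vertex 0.000 25.000 9.000
      vertex 10.000 25.000 9.000
      vertex 0.000 25.000 0.000
    endloop
  endfacet
  facet normal -1.0000 0.0000 0.0000
    outer loop
      vertex 0.000 25.000 9.000
      vertex 0.000 25.000 0.000
      vertex 0.000 0.000 0.000
    endloop
  endfacet
  facet normal -1.0000 0.0000 0.0000
    outer loop
      vertex 0.000 0.000 9.000
      vertex 0.000 25.000 9.000
      vertex 0.000 0.000 0.000
    endloop
  endfacet
  facet normal 1.0000 0.0000 0.0000
    outer loop
      vertex 10.000 0.000 0.000
      vertex 10.000 25.000 0.000
      vertex 10.000 25.000 9.000
    endloop
  endfacet
  facet normal 1.0000 0.0000 0.0000
    outer loop
      vertex 10.000 0.000 0.000
      vertex 10.000 25.000 9.000
      vertex 10.000 0.000 9.000
    endloop
  endfacet
endsolid part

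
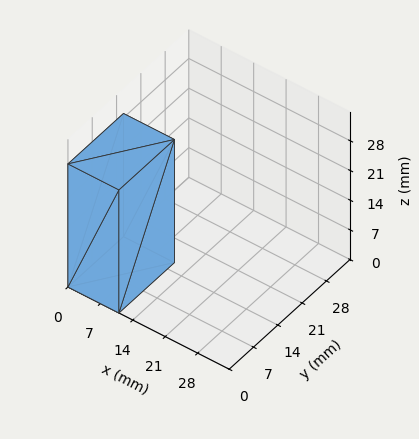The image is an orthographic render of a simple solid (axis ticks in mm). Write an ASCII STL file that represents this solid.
Reading the render: the shape is a rectangular box, roughly 11 × 16 mm footprint and 29 mm tall (dimensions read to the nearest mm from the axis ticks). For the STL, each face is triangulated and given an outward normal.

solid part
  facet normal 0.0000 0.0000 -1.0000
    outer loop
      vertex 11.0 16.0 0.0
      vertex 11.0 0.0 0.0
      vertex 0.0 0.0 0.0
    endloop
  endfacet
  facet normal 0.0000 0.0000 -1.0000
    outer loop
      vertex 0.0 16.0 0.0
      vertex 11.0 16.0 0.0
      vertex 0.0 0.0 0.0
    endloop
  endfacet
  facet normal 0.0000 0.0000 1.0000
    outer loop
      vertex 0.0 0.0 29.0
      vertex 11.0 0.0 29.0
      vertex 11.0 16.0 29.0
    endloop
  endfacet
  facet normal 0.0000 0.0000 1.0000
    outer loop
      vertex 0.0 0.0 29.0
      vertex 11.0 16.0 29.0
      vertex 0.0 16.0 29.0
    endloop
  endfacet
  facet normal 0.0000 -1.0000 0.0000
    outer loop
      vertex 0.0 0.0 0.0
      vertex 11.0 0.0 0.0
      vertex 11.0 0.0 29.0
    endloop
  endfacet
  facet normal 0.0000 -1.0000 0.0000
    outer loop
      vertex 0.0 0.0 0.0
      vertex 11.0 0.0 29.0
      vertex 0.0 0.0 29.0
    endloop
  endfacet
  facet normal 0.0000 1.0000 0.0000
    outer loop
      vertex 11.0 16.0 29.0
      vertex 11.0 16.0 0.0
      vertex 0.0 16.0 0.0
    endloop
  endfacet
  facet normal 0.0000 1.0000 0.0000
    outer loop
      vertex 0.0 16.0 29.0
      vertex 11.0 16.0 29.0
      vertex 0.0 16.0 0.0
    endloop
  endfacet
  facet normal -1.0000 0.0000 0.0000
    outer loop
      vertex 0.0 16.0 29.0
      vertex 0.0 16.0 0.0
      vertex 0.0 0.0 0.0
    endloop
  endfacet
  facet normal -1.0000 0.0000 0.0000
    outer loop
      vertex 0.0 0.0 29.0
      vertex 0.0 16.0 29.0
      vertex 0.0 0.0 0.0
    endloop
  endfacet
  facet normal 1.0000 0.0000 0.0000
    outer loop
      vertex 11.0 0.0 0.0
      vertex 11.0 16.0 0.0
      vertex 11.0 16.0 29.0
    endloop
  endfacet
  facet normal 1.0000 0.0000 0.0000
    outer loop
      vertex 11.0 0.0 0.0
      vertex 11.0 16.0 29.0
      vertex 11.0 0.0 29.0
    endloop
  endfacet
endsolid part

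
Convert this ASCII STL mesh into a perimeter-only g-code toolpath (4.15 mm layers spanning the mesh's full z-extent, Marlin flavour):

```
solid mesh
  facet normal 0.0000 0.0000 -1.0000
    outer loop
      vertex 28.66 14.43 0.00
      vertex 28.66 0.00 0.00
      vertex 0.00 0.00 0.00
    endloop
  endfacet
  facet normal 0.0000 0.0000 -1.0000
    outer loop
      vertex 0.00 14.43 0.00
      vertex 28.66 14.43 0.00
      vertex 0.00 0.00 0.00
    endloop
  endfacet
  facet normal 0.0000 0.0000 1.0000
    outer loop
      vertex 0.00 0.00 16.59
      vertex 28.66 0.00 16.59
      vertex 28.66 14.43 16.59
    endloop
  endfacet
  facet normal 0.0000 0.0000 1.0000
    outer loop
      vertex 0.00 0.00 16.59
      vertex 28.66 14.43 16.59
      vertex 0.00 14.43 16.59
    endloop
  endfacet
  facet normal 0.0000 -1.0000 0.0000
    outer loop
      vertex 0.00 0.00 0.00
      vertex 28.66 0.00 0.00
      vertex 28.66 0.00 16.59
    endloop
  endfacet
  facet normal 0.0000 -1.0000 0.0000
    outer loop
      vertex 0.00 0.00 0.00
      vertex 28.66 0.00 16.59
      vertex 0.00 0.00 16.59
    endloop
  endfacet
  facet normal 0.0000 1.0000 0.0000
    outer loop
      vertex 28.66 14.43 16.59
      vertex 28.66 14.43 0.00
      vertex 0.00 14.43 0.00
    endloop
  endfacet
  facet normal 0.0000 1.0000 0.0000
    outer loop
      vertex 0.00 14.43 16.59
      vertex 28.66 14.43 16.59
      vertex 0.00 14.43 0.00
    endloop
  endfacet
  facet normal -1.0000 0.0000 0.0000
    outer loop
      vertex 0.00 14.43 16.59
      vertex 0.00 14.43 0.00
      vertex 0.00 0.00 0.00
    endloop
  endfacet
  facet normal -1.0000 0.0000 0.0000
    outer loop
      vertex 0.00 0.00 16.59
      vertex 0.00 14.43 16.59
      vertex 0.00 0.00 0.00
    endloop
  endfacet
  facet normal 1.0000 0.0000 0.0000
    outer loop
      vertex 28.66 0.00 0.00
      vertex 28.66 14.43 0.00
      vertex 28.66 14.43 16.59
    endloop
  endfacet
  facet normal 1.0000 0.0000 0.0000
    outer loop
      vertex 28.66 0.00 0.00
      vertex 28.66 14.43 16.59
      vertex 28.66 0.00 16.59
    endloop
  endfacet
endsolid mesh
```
; perimeter-only toolpath
G21 ; units = mm
G90 ; absolute positioning
G28 ; home
; layer 1
G0 Z4.15
G0 X0.00 Y0.00
G1 X28.66 Y0.00
G1 X28.66 Y14.43
G1 X0.00 Y14.43
G1 X0.00 Y0.00
; layer 2
G0 Z8.29
G0 X0.00 Y0.00
G1 X28.66 Y0.00
G1 X28.66 Y14.43
G1 X0.00 Y14.43
G1 X0.00 Y0.00
; layer 3
G0 Z12.44
G0 X0.00 Y0.00
G1 X28.66 Y0.00
G1 X28.66 Y14.43
G1 X0.00 Y14.43
G1 X0.00 Y0.00
; layer 4
G0 Z16.59
G0 X0.00 Y0.00
G1 X28.66 Y0.00
G1 X28.66 Y14.43
G1 X0.00 Y14.43
G1 X0.00 Y0.00
M2 ; end

The solid is a rectangular box, roughly 28.7 × 14.4 mm footprint and 16.6 mm tall. Slicing at Δz = 4.15 mm — 4 equal slices spanning the solid's height, so layer i sits at z = i·h/4 — gives 4 non-empty perimeters. Each is a 4-segment closed polygon; G0 lifts to the layer z and rapids to the start vertex, then G1 traces the edges.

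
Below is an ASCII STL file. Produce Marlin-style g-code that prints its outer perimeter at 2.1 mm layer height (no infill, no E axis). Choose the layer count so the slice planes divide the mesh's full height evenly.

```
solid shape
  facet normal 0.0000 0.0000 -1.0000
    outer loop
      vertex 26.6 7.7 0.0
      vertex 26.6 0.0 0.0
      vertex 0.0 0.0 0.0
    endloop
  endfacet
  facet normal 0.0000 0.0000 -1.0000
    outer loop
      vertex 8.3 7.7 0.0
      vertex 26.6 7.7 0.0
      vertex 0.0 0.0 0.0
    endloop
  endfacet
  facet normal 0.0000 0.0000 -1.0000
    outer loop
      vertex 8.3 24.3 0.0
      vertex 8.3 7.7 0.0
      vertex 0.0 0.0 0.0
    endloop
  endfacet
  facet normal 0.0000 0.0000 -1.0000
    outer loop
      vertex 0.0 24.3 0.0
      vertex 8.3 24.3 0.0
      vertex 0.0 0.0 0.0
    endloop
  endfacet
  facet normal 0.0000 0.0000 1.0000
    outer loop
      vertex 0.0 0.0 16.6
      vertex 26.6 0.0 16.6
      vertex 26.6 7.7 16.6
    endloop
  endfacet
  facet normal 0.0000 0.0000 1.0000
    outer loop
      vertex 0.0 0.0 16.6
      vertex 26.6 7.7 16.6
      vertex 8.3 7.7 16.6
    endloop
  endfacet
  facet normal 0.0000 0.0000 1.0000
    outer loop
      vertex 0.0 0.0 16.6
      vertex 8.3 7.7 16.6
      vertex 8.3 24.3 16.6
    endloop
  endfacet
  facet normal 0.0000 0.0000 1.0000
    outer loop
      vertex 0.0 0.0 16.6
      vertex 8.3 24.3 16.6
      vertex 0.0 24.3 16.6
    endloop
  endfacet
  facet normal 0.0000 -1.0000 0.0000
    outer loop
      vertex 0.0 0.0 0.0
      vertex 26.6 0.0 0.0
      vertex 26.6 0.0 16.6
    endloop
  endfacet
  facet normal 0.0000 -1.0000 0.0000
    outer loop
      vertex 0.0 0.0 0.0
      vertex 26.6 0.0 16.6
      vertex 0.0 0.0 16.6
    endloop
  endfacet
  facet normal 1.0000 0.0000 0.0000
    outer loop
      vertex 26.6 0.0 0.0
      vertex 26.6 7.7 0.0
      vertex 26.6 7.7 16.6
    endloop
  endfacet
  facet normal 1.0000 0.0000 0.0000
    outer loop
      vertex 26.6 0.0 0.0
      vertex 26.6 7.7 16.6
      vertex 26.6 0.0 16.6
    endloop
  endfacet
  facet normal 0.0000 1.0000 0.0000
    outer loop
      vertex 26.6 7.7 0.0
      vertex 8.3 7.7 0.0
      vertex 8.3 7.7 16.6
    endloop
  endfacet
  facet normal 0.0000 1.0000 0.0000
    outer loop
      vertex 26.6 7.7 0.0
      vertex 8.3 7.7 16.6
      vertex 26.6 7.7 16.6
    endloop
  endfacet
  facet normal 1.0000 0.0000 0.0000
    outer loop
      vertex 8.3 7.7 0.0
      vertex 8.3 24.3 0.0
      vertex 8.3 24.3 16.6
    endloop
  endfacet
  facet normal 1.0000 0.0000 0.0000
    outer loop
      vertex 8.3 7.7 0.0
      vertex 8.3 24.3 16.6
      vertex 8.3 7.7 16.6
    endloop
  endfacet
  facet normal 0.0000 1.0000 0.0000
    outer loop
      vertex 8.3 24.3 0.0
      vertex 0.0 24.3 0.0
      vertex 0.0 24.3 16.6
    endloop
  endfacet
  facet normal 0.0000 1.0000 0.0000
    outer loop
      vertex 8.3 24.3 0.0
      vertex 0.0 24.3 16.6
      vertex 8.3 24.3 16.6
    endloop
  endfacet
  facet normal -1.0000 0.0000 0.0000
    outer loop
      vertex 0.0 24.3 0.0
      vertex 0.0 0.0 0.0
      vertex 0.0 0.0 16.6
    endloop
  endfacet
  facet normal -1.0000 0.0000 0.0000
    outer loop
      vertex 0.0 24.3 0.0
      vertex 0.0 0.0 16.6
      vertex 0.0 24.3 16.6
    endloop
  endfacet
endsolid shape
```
; perimeter-only toolpath
G21 ; units = mm
G90 ; absolute positioning
G28 ; home
; layer 1
G0 Z2.1
G0 X0.0 Y0.0
G1 X26.6 Y0.0
G1 X26.6 Y7.7
G1 X8.3 Y7.7
G1 X8.3 Y24.3
G1 X0.0 Y24.3
G1 X0.0 Y0.0
; layer 2
G0 Z4.2
G0 X0.0 Y0.0
G1 X26.6 Y0.0
G1 X26.6 Y7.7
G1 X8.3 Y7.7
G1 X8.3 Y24.3
G1 X0.0 Y24.3
G1 X0.0 Y0.0
; layer 3
G0 Z6.2
G0 X0.0 Y0.0
G1 X26.6 Y0.0
G1 X26.6 Y7.7
G1 X8.3 Y7.7
G1 X8.3 Y24.3
G1 X0.0 Y24.3
G1 X0.0 Y0.0
; layer 4
G0 Z8.3
G0 X0.0 Y0.0
G1 X26.6 Y0.0
G1 X26.6 Y7.7
G1 X8.3 Y7.7
G1 X8.3 Y24.3
G1 X0.0 Y24.3
G1 X0.0 Y0.0
; layer 5
G0 Z10.4
G0 X0.0 Y0.0
G1 X26.6 Y0.0
G1 X26.6 Y7.7
G1 X8.3 Y7.7
G1 X8.3 Y24.3
G1 X0.0 Y24.3
G1 X0.0 Y0.0
; layer 6
G0 Z12.5
G0 X0.0 Y0.0
G1 X26.6 Y0.0
G1 X26.6 Y7.7
G1 X8.3 Y7.7
G1 X8.3 Y24.3
G1 X0.0 Y24.3
G1 X0.0 Y0.0
; layer 7
G0 Z14.5
G0 X0.0 Y0.0
G1 X26.6 Y0.0
G1 X26.6 Y7.7
G1 X8.3 Y7.7
G1 X8.3 Y24.3
G1 X0.0 Y24.3
G1 X0.0 Y0.0
; layer 8
G0 Z16.6
G0 X0.0 Y0.0
G1 X26.6 Y0.0
G1 X26.6 Y7.7
G1 X8.3 Y7.7
G1 X8.3 Y24.3
G1 X0.0 Y24.3
G1 X0.0 Y0.0
M2 ; end

The solid is an L-shaped prism: outer 26.6 × 24.3 mm, arm thicknesses ≈ 7.7 mm (horizontal) and 8.3 mm (vertical), extruded 16.6 mm in z. Slicing at Δz = 2.1 mm — 8 equal slices spanning the solid's height, so layer i sits at z = i·h/8 — gives 8 non-empty perimeters. Each is a 6-segment closed polygon; G0 lifts to the layer z and rapids to the start vertex, then G1 traces the edges.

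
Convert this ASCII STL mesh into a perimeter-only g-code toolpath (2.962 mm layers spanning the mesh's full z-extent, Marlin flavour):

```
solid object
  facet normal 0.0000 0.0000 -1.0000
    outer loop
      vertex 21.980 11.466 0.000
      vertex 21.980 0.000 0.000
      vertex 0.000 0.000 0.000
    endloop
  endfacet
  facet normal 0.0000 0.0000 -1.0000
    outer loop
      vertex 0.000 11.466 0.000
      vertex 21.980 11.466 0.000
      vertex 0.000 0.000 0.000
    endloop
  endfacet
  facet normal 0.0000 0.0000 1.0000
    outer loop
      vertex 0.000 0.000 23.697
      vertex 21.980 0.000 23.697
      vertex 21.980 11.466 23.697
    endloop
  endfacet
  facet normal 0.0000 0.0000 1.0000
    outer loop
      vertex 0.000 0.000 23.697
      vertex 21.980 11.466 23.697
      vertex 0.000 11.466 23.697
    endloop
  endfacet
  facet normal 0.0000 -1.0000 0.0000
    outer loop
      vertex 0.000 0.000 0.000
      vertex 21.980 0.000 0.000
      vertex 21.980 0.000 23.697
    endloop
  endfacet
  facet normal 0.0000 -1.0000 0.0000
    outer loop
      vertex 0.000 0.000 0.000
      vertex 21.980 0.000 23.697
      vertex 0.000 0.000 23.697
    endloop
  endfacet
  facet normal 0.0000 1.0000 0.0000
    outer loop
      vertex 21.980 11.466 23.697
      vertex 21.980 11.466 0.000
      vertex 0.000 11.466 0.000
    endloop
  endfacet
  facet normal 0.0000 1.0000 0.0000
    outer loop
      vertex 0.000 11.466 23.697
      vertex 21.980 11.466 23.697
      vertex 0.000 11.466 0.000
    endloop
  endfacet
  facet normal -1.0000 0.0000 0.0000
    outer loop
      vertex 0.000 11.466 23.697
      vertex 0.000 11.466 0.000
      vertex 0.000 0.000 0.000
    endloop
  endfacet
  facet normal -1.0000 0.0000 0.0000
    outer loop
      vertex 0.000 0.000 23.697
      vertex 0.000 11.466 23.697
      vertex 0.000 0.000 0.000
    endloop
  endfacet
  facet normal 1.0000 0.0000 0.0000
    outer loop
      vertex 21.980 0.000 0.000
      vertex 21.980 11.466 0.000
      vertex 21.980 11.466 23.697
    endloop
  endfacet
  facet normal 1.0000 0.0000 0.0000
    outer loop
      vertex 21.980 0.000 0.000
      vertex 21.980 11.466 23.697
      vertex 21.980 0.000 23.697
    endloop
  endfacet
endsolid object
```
; perimeter-only toolpath
G21 ; units = mm
G90 ; absolute positioning
G28 ; home
; layer 1
G0 Z2.962
G0 X0.000 Y0.000
G1 X21.980 Y0.000
G1 X21.980 Y11.466
G1 X0.000 Y11.466
G1 X0.000 Y0.000
; layer 2
G0 Z5.924
G0 X0.000 Y0.000
G1 X21.980 Y0.000
G1 X21.980 Y11.466
G1 X0.000 Y11.466
G1 X0.000 Y0.000
; layer 3
G0 Z8.886
G0 X0.000 Y0.000
G1 X21.980 Y0.000
G1 X21.980 Y11.466
G1 X0.000 Y11.466
G1 X0.000 Y0.000
; layer 4
G0 Z11.848
G0 X0.000 Y0.000
G1 X21.980 Y0.000
G1 X21.980 Y11.466
G1 X0.000 Y11.466
G1 X0.000 Y0.000
; layer 5
G0 Z14.811
G0 X0.000 Y0.000
G1 X21.980 Y0.000
G1 X21.980 Y11.466
G1 X0.000 Y11.466
G1 X0.000 Y0.000
; layer 6
G0 Z17.773
G0 X0.000 Y0.000
G1 X21.980 Y0.000
G1 X21.980 Y11.466
G1 X0.000 Y11.466
G1 X0.000 Y0.000
; layer 7
G0 Z20.735
G0 X0.000 Y0.000
G1 X21.980 Y0.000
G1 X21.980 Y11.466
G1 X0.000 Y11.466
G1 X0.000 Y0.000
; layer 8
G0 Z23.697
G0 X0.000 Y0.000
G1 X21.980 Y0.000
G1 X21.980 Y11.466
G1 X0.000 Y11.466
G1 X0.000 Y0.000
M2 ; end

The solid is a rectangular box, roughly 22 × 11.5 mm footprint and 23.7 mm tall. Slicing at Δz = 2.962 mm — 8 equal slices spanning the solid's height, so layer i sits at z = i·h/8 — gives 8 non-empty perimeters. Each is a 4-segment closed polygon; G0 lifts to the layer z and rapids to the start vertex, then G1 traces the edges.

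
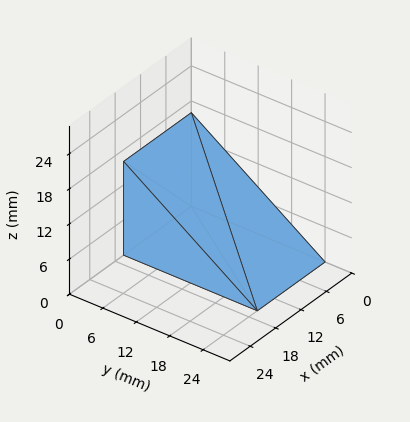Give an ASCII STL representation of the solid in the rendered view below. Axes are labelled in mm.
Reading the render: the shape is a wedge (ramp): 16 × 24 mm base, rising to 16 mm along the y=0 edge and sloping linearly to z=0 at y=24 (dimensions read to the nearest mm from the axis ticks). For the STL, each face is triangulated and given an outward normal.

solid part
  facet normal 0.0000 0.0000 -1.0000
    outer loop
      vertex 16.00 24.00 0.00
      vertex 16.00 0.00 0.00
      vertex 0.00 0.00 0.00
    endloop
  endfacet
  facet normal 0.0000 0.0000 -1.0000
    outer loop
      vertex 0.00 24.00 0.00
      vertex 16.00 24.00 0.00
      vertex 0.00 0.00 0.00
    endloop
  endfacet
  facet normal 0.0000 -1.0000 0.0000
    outer loop
      vertex 0.00 0.00 0.00
      vertex 16.00 0.00 0.00
      vertex 16.00 0.00 16.00
    endloop
  endfacet
  facet normal 0.0000 -1.0000 0.0000
    outer loop
      vertex 0.00 0.00 0.00
      vertex 16.00 0.00 16.00
      vertex 0.00 0.00 16.00
    endloop
  endfacet
  facet normal 0.0000 0.5547 0.8321
    outer loop
      vertex 0.00 0.00 16.00
      vertex 16.00 0.00 16.00
      vertex 16.00 24.00 0.00
    endloop
  endfacet
  facet normal 0.0000 0.5547 0.8321
    outer loop
      vertex 0.00 0.00 16.00
      vertex 16.00 24.00 0.00
      vertex 0.00 24.00 0.00
    endloop
  endfacet
  facet normal -1.0000 0.0000 0.0000
    outer loop
      vertex 0.00 0.00 16.00
      vertex 0.00 24.00 0.00
      vertex 0.00 0.00 0.00
    endloop
  endfacet
  facet normal 1.0000 0.0000 0.0000
    outer loop
      vertex 16.00 0.00 0.00
      vertex 16.00 24.00 0.00
      vertex 16.00 0.00 16.00
    endloop
  endfacet
endsolid part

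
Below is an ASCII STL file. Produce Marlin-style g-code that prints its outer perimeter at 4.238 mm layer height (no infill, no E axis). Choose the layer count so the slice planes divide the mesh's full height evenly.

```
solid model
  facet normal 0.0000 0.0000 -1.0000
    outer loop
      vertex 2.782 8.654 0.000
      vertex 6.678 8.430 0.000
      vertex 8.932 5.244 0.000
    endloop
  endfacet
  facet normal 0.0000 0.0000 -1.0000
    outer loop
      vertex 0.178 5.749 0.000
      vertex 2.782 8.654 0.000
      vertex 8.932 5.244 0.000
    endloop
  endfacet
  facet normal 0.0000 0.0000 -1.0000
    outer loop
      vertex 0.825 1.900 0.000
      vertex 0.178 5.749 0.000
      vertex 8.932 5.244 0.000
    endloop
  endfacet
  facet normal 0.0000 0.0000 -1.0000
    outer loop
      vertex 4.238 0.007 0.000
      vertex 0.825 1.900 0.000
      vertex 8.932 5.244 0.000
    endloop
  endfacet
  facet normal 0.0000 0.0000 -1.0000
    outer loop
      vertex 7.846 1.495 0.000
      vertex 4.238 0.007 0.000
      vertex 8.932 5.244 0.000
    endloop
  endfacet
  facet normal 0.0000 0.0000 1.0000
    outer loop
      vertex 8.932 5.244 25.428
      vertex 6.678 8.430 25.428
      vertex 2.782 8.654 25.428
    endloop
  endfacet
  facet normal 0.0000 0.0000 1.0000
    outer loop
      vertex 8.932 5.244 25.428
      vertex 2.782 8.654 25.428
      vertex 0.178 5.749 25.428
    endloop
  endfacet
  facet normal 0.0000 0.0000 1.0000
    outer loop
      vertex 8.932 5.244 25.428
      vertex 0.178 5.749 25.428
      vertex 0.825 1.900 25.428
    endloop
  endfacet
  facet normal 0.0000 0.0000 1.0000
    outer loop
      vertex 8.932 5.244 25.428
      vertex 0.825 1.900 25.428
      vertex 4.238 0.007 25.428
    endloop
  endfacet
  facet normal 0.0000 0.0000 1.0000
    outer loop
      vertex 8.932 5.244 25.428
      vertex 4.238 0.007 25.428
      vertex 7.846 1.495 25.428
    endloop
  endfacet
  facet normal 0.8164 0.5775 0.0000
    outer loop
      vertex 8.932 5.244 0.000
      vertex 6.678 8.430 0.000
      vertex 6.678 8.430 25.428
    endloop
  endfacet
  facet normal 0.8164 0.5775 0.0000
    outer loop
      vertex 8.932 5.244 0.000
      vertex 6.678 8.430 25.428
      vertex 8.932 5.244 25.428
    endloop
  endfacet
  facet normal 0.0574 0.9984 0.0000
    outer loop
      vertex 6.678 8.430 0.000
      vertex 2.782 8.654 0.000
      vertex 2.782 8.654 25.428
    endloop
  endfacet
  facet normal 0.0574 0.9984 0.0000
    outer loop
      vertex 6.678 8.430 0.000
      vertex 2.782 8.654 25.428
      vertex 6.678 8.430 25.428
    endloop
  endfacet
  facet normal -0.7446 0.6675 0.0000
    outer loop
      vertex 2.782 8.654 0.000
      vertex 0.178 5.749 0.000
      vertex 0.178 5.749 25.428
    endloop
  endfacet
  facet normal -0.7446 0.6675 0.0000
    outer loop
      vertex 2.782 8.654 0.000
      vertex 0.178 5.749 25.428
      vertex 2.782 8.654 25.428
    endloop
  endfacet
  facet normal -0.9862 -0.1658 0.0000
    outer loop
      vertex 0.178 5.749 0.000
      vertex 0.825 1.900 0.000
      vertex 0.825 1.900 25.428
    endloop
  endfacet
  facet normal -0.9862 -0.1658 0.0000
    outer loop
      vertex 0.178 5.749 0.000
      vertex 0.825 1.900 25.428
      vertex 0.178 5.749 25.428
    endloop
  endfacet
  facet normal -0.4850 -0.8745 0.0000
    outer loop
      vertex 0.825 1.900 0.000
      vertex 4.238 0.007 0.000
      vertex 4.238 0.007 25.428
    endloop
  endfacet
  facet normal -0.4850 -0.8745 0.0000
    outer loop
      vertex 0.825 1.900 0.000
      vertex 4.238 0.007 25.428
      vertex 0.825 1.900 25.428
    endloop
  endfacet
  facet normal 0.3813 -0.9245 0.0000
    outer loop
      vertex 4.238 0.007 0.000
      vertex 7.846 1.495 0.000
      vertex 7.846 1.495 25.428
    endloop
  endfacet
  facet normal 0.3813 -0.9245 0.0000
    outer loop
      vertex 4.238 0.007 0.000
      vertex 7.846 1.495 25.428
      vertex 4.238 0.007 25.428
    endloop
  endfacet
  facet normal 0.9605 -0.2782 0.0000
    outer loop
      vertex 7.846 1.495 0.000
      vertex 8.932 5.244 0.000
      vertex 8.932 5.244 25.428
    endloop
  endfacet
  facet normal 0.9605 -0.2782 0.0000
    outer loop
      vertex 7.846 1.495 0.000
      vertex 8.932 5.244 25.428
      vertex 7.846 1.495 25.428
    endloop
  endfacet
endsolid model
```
; perimeter-only toolpath
G21 ; units = mm
G90 ; absolute positioning
G28 ; home
; layer 1
G0 Z4.238
G0 X8.932 Y5.244
G1 X6.678 Y8.430
G1 X2.782 Y8.654
G1 X0.178 Y5.749
G1 X0.825 Y1.900
G1 X4.238 Y0.007
G1 X7.846 Y1.495
G1 X8.932 Y5.244
; layer 2
G0 Z8.476
G0 X8.932 Y5.244
G1 X6.678 Y8.430
G1 X2.782 Y8.654
G1 X0.178 Y5.749
G1 X0.825 Y1.900
G1 X4.238 Y0.007
G1 X7.846 Y1.495
G1 X8.932 Y5.244
; layer 3
G0 Z12.714
G0 X8.932 Y5.244
G1 X6.678 Y8.430
G1 X2.782 Y8.654
G1 X0.178 Y5.749
G1 X0.825 Y1.900
G1 X4.238 Y0.007
G1 X7.846 Y1.495
G1 X8.932 Y5.244
; layer 4
G0 Z16.952
G0 X8.932 Y5.244
G1 X6.678 Y8.430
G1 X2.782 Y8.654
G1 X0.178 Y5.749
G1 X0.825 Y1.900
G1 X4.238 Y0.007
G1 X7.846 Y1.495
G1 X8.932 Y5.244
; layer 5
G0 Z21.190
G0 X8.932 Y5.244
G1 X6.678 Y8.430
G1 X2.782 Y8.654
G1 X0.178 Y5.749
G1 X0.825 Y1.900
G1 X4.238 Y0.007
G1 X7.846 Y1.495
G1 X8.932 Y5.244
; layer 6
G0 Z25.428
G0 X8.932 Y5.244
G1 X6.678 Y8.430
G1 X2.782 Y8.654
G1 X0.178 Y5.749
G1 X0.825 Y1.900
G1 X4.238 Y0.007
G1 X7.846 Y1.495
G1 X8.932 Y5.244
M2 ; end

The solid is a regular 7-sided prism (a cylinder approximated with 7 flat sides), circumscribed radius ≈ 4.5 mm, height ≈ 25.4 mm. Slicing at Δz = 4.238 mm — 6 equal slices spanning the solid's height, so layer i sits at z = i·h/6 — gives 6 non-empty perimeters. Each is a 7-segment closed polygon; G0 lifts to the layer z and rapids to the start vertex, then G1 traces the edges.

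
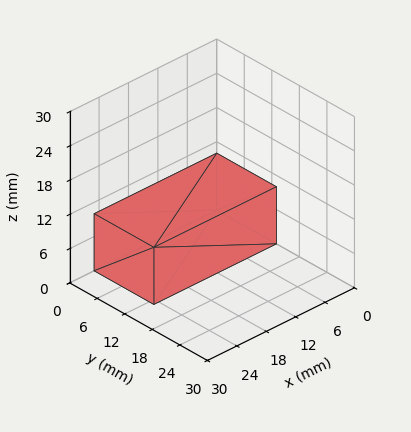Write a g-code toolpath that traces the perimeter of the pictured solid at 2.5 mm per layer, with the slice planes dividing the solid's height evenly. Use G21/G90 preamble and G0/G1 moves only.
Reading the render: the shape is a rectangular box, roughly 25 × 13 mm footprint and 10 mm tall (dimensions read to the nearest mm from the axis ticks). For the g-code, the solid's height is divided into equal slices at the stated Δz and each level perimeter traced with G1 moves after a G0 lift.

; perimeter-only toolpath
G21 ; units = mm
G90 ; absolute positioning
G28 ; home
; layer 1
G0 Z2.5
G0 X0.0 Y0.0
G1 X25.0 Y0.0
G1 X25.0 Y13.0
G1 X0.0 Y13.0
G1 X0.0 Y0.0
; layer 2
G0 Z5.0
G0 X0.0 Y0.0
G1 X25.0 Y0.0
G1 X25.0 Y13.0
G1 X0.0 Y13.0
G1 X0.0 Y0.0
; layer 3
G0 Z7.5
G0 X0.0 Y0.0
G1 X25.0 Y0.0
G1 X25.0 Y13.0
G1 X0.0 Y13.0
G1 X0.0 Y0.0
; layer 4
G0 Z10.0
G0 X0.0 Y0.0
G1 X25.0 Y0.0
G1 X25.0 Y13.0
G1 X0.0 Y13.0
G1 X0.0 Y0.0
M2 ; end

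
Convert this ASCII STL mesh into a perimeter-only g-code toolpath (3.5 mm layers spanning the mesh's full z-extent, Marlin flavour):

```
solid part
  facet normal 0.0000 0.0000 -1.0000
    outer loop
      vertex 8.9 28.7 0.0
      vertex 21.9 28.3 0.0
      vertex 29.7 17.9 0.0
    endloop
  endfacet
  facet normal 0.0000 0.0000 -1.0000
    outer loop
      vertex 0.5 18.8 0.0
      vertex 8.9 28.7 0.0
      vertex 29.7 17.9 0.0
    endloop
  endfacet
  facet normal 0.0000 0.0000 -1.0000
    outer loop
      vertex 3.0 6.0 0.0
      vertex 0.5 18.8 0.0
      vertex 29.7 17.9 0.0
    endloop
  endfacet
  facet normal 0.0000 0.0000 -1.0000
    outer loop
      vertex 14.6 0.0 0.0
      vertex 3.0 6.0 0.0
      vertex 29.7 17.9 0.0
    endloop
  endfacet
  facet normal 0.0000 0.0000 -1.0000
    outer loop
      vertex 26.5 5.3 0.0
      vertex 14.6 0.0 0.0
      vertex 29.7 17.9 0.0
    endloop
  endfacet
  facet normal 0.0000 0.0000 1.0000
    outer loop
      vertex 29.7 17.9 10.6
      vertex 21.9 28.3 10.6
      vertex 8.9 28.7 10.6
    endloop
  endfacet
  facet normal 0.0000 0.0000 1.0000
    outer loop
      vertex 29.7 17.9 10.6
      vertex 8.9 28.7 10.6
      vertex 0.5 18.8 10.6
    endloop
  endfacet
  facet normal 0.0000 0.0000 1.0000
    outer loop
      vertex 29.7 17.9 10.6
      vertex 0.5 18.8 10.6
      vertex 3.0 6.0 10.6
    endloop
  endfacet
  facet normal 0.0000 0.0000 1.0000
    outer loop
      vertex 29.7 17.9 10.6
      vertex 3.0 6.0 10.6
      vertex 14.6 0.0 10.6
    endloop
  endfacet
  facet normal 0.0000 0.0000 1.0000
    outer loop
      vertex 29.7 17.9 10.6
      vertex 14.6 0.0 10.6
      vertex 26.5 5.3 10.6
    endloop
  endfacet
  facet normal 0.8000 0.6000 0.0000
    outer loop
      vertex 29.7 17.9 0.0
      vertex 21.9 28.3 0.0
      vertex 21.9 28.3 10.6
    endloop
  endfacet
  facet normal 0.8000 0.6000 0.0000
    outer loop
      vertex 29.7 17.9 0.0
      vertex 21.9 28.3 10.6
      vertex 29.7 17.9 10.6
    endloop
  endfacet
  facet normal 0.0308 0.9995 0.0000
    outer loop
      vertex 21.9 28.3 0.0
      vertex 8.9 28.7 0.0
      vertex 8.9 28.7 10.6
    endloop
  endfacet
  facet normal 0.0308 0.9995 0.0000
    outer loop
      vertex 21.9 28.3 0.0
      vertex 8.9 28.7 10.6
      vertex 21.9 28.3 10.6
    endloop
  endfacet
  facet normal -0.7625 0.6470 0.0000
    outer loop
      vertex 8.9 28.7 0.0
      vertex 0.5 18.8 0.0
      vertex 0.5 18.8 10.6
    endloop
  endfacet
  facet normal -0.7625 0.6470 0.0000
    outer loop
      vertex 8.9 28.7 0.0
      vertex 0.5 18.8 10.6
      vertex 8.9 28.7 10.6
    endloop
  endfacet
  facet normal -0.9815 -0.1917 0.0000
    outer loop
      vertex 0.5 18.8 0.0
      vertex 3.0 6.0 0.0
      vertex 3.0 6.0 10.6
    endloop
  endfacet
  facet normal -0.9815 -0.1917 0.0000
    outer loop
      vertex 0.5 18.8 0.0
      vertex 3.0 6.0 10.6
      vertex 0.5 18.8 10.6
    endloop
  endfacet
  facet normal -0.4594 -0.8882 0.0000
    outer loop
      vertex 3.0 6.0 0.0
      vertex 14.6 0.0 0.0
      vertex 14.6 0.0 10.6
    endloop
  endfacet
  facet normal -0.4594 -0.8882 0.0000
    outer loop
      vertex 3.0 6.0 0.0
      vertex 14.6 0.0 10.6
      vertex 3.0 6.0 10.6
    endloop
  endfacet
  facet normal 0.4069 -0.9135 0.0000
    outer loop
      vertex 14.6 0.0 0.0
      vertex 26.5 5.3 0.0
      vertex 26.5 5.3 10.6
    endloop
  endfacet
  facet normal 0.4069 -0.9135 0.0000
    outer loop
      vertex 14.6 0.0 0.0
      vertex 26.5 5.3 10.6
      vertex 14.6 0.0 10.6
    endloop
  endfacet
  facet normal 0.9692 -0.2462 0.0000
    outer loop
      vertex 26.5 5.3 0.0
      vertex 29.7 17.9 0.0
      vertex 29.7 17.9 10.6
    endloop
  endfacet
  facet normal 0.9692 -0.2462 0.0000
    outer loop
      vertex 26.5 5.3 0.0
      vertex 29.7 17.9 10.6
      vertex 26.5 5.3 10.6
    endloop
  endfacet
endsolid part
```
; perimeter-only toolpath
G21 ; units = mm
G90 ; absolute positioning
G28 ; home
; layer 1
G0 Z3.5
G0 X29.7 Y17.9
G1 X21.9 Y28.3
G1 X8.9 Y28.7
G1 X0.5 Y18.8
G1 X3.0 Y6.0
G1 X14.6 Y0.0
G1 X26.5 Y5.3
G1 X29.7 Y17.9
; layer 2
G0 Z7.1
G0 X29.7 Y17.9
G1 X21.9 Y28.3
G1 X8.9 Y28.7
G1 X0.5 Y18.8
G1 X3.0 Y6.0
G1 X14.6 Y0.0
G1 X26.5 Y5.3
G1 X29.7 Y17.9
; layer 3
G0 Z10.6
G0 X29.7 Y17.9
G1 X21.9 Y28.3
G1 X8.9 Y28.7
G1 X0.5 Y18.8
G1 X3.0 Y6.0
G1 X14.6 Y0.0
G1 X26.5 Y5.3
G1 X29.7 Y17.9
M2 ; end

The solid is a regular 7-sided prism (a cylinder approximated with 7 flat sides), circumscribed radius ≈ 15 mm, height ≈ 10.6 mm. Slicing at Δz = 3.5 mm — 3 equal slices spanning the solid's height, so layer i sits at z = i·h/3 — gives 3 non-empty perimeters. Each is a 7-segment closed polygon; G0 lifts to the layer z and rapids to the start vertex, then G1 traces the edges.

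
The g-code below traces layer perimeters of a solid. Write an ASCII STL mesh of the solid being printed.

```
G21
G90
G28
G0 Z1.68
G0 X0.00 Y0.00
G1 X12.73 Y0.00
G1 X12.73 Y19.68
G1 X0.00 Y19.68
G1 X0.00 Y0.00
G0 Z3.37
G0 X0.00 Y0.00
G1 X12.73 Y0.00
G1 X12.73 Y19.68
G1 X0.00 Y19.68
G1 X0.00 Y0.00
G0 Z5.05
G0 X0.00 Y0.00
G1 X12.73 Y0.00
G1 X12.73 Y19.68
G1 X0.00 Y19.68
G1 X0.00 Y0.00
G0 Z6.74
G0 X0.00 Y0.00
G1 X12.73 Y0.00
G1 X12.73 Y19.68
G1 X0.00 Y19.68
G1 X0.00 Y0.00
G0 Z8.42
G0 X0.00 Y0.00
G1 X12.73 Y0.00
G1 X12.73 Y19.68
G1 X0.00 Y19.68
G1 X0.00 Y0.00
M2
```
solid part
  facet normal 0.0000 0.0000 -1.0000
    outer loop
      vertex 12.73 19.68 0.00
      vertex 12.73 0.00 0.00
      vertex 0.00 0.00 0.00
    endloop
  endfacet
  facet normal 0.0000 0.0000 -1.0000
    outer loop
      vertex 0.00 19.68 0.00
      vertex 12.73 19.68 0.00
      vertex 0.00 0.00 0.00
    endloop
  endfacet
  facet normal 0.0000 0.0000 1.0000
    outer loop
      vertex 0.00 0.00 8.42
      vertex 12.73 0.00 8.42
      vertex 12.73 19.68 8.42
    endloop
  endfacet
  facet normal 0.0000 0.0000 1.0000
    outer loop
      vertex 0.00 0.00 8.42
      vertex 12.73 19.68 8.42
      vertex 0.00 19.68 8.42
    endloop
  endfacet
  facet normal 0.0000 -1.0000 0.0000
    outer loop
      vertex 0.00 0.00 0.00
      vertex 12.73 0.00 0.00
      vertex 12.73 0.00 8.42
    endloop
  endfacet
  facet normal 0.0000 -1.0000 0.0000
    outer loop
      vertex 0.00 0.00 0.00
      vertex 12.73 0.00 8.42
      vertex 0.00 0.00 8.42
    endloop
  endfacet
  facet normal 0.0000 1.0000 0.0000
    outer loop
      vertex 12.73 19.68 8.42
      vertex 12.73 19.68 0.00
      vertex 0.00 19.68 0.00
    endloop
  endfacet
  facet normal 0.0000 1.0000 0.0000
    outer loop
      vertex 0.00 19.68 8.42
      vertex 12.73 19.68 8.42
      vertex 0.00 19.68 0.00
    endloop
  endfacet
  facet normal -1.0000 0.0000 0.0000
    outer loop
      vertex 0.00 19.68 8.42
      vertex 0.00 19.68 0.00
      vertex 0.00 0.00 0.00
    endloop
  endfacet
  facet normal -1.0000 0.0000 0.0000
    outer loop
      vertex 0.00 0.00 8.42
      vertex 0.00 19.68 8.42
      vertex 0.00 0.00 0.00
    endloop
  endfacet
  facet normal 1.0000 0.0000 0.0000
    outer loop
      vertex 12.73 0.00 0.00
      vertex 12.73 19.68 0.00
      vertex 12.73 19.68 8.42
    endloop
  endfacet
  facet normal 1.0000 0.0000 0.0000
    outer loop
      vertex 12.73 0.00 0.00
      vertex 12.73 19.68 8.42
      vertex 12.73 0.00 8.42
    endloop
  endfacet
endsolid part

The G0 Z moves step by Δz≈1.68 mm. Every layer's G1 loop is the same polygon, so the solid is a straight extrusion of it from z=0 to z≈8.42. Closing with flat bottom and top caps and triangulating gives 12 facets — a rectangular box, roughly 12.7 × 19.7 mm footprint and 8.42 mm tall.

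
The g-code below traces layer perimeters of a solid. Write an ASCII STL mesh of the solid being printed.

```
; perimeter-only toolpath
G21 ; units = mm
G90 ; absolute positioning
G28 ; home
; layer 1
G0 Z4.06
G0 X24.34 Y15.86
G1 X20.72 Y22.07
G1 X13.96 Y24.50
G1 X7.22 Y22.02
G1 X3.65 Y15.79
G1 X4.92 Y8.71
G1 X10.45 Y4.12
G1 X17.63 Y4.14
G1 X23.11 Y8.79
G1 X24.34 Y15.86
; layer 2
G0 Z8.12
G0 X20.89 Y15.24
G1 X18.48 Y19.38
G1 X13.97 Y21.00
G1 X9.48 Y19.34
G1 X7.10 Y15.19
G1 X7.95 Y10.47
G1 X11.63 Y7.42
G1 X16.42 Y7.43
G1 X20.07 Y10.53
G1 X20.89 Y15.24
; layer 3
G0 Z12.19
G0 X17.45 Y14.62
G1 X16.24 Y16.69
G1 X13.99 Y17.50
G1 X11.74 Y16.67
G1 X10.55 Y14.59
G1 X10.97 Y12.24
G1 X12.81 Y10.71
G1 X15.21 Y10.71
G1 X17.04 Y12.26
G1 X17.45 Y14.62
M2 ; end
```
solid part
  facet normal 0.0000 0.0000 -1.0000
    outer loop
      vertex 13.95 28.00 0.00
      vertex 22.96 24.76 0.00
      vertex 27.78 16.48 0.00
    endloop
  endfacet
  facet normal 0.0000 0.0000 -1.0000
    outer loop
      vertex 4.96 24.69 0.00
      vertex 13.95 28.00 0.00
      vertex 27.78 16.48 0.00
    endloop
  endfacet
  facet normal 0.0000 0.0000 -1.0000
    outer loop
      vertex 0.20 16.38 0.00
      vertex 4.96 24.69 0.00
      vertex 27.78 16.48 0.00
    endloop
  endfacet
  facet normal 0.0000 0.0000 -1.0000
    outer loop
      vertex 1.90 6.95 0.00
      vertex 0.20 16.38 0.00
      vertex 27.78 16.48 0.00
    endloop
  endfacet
  facet normal 0.0000 0.0000 -1.0000
    outer loop
      vertex 9.26 0.83 0.00
      vertex 1.90 6.95 0.00
      vertex 27.78 16.48 0.00
    endloop
  endfacet
  facet normal 0.0000 0.0000 -1.0000
    outer loop
      vertex 18.84 0.86 0.00
      vertex 9.26 0.83 0.00
      vertex 27.78 16.48 0.00
    endloop
  endfacet
  facet normal 0.0000 0.0000 -1.0000
    outer loop
      vertex 26.15 7.05 0.00
      vertex 18.84 0.86 0.00
      vertex 27.78 16.48 0.00
    endloop
  endfacet
  facet normal 0.6717 0.3910 0.6293
    outer loop
      vertex 27.78 16.48 0.00
      vertex 22.96 24.76 0.00
      vertex 14.00 14.00 16.25
    endloop
  endfacet
  facet normal 0.2630 0.7313 0.6293
    outer loop
      vertex 22.96 24.76 0.00
      vertex 13.95 28.00 0.00
      vertex 14.00 14.00 16.25
    endloop
  endfacet
  facet normal -0.2685 0.7294 0.6292
    outer loop
      vertex 13.95 28.00 0.00
      vertex 4.96 24.69 0.00
      vertex 14.00 14.00 16.25
    endloop
  endfacet
  facet normal -0.6744 0.3863 0.6293
    outer loop
      vertex 4.96 24.69 0.00
      vertex 0.20 16.38 0.00
      vertex 14.00 14.00 16.25
    endloop
  endfacet
  facet normal -0.7648 -0.1379 0.6293
    outer loop
      vertex 0.20 16.38 0.00
      vertex 1.90 6.95 0.00
      vertex 14.00 14.00 16.25
    endloop
  endfacet
  facet normal -0.4969 -0.5976 0.6293
    outer loop
      vertex 1.90 6.95 0.00
      vertex 9.26 0.83 0.00
      vertex 14.00 14.00 16.25
    endloop
  endfacet
  facet normal 0.0024 -0.7772 0.6292
    outer loop
      vertex 9.26 0.83 0.00
      vertex 18.84 0.86 0.00
      vertex 14.00 14.00 16.25
    endloop
  endfacet
  facet normal 0.5023 -0.5931 0.6292
    outer loop
      vertex 18.84 0.86 0.00
      vertex 26.15 7.05 0.00
      vertex 14.00 14.00 16.25
    endloop
  endfacet
  facet normal 0.7659 -0.1324 0.6292
    outer loop
      vertex 26.15 7.05 0.00
      vertex 27.78 16.48 0.00
      vertex 14.00 14.00 16.25
    endloop
  endfacet
endsolid part

The G0 Z moves step by Δz≈4.06 mm. The G1 loops shrink linearly with z, so the solid tapers from its base footprint up to z≈16.2. Closing with a flat bottom cap and the tapered top and triangulating gives 16 facets — a regular 9-sided pyramid, base circumscribed radius ≈ 14 mm, apex at z ≈ 16.2 mm.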